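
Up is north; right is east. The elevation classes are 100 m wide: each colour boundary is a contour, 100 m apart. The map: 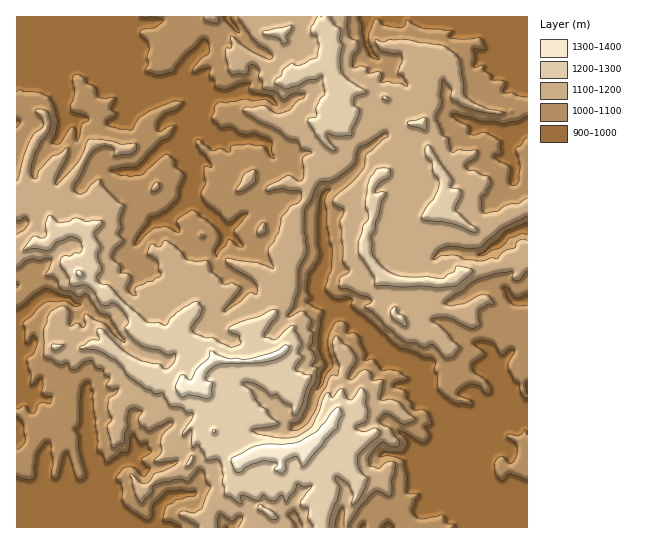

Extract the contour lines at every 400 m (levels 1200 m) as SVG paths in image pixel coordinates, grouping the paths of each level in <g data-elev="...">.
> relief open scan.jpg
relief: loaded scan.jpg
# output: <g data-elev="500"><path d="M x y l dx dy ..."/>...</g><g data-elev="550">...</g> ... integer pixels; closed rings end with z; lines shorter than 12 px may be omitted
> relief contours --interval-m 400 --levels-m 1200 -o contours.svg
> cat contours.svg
<g data-elev="1200"><path d="M329 527l2-12 7-16 2-10-5-12 3 0 11 7 4 10-1 11 2-1 7-8 7-18-5-4-4-5-1-14 19-17 3-5-1-3-4-2-10 4-9-3 0-3 9-4 2-4 1-7-2-8 0-8-3-6-1-1-3 1-8 11-4-2-5-9-4 1-5 8-4-5-2-1-4 6-11 28-14 10-9 2-11 0-23-5-3-3 22-4 5-3-9-6-4-8-5-3-10-15-8-6 0-3 6 0 6 2 8 4 8 8 6-2 6 8 8 4 3 9 4-2 4-8 10-28-2-2-4 0-10-5 0-4 7-9-5-4 3-11-6-12-1-4-5 1-14 13-10-3 0-4 12-19 0-4-6 0-10 6-22 6-9 5 0 4 9 4 2 8-10 4-12-5-5-4-8 0-12-5-3-6 9-10 2-8-5-8-20 11-7 6-4 7-8-3-11 0-23-20-14-16-9-3-4-4 0-4 5-6-5-14 4-8-7-13 8-9 0-4-8-1-8 2-11-4-6 4-10 1-8-7-2-1-3 8 0 13-4 2-7-2-2 1-10 13 12-2 14 2 3-1 5-7 12-5 9 2 4 7-1 6-6 1-5 3-5 0-5 5 1 5 8 12 1 7 4 1 9-1 6 2 6 6 7 12 5 1 6-3 5 3 6 7 4 6 0 4-3 4 1 3 13 14 7 3 13 3 8 5 8-1 1 3-3 6-7 6-3-1-4-4-18-3-16-10-22-21-4-2-2 3 2 9-9 0-9 6-1 3 15 1 10 3 11 8 13 15 16 12 6 2 3 3 9 1 7 12 11 1 6 6 6 0-1 5-9 13 0 4 8-6 2 19 5-4 6 9 2 6 11 0 2 1 3 6 1 9-1 7 4 14 4 0 11 8-1-7 2-2 16 6 5-6 5 4 5 2 4-1 5-5 4 7 9-12 3-7 5 4 8-2 0 2-11 16 2 4 6 2 0 9 6 9"/><path d="M272 519l6-1-3-4-16-10-1 6 5 2 6 6z"/><path d="M186 466l3 0 3-3 1-4 0-3-2-1-1 2z"/><path d="M54 350l4 0 5-5-10-1-2 2z"/><path d="M404 326l2 1 1-2-2-8-7-4-3-7-1 1-4 4 2 6z"/><path d="M434 287l23-2 14-11 1-4-3-2-12-2-3 6-7 3-4 3-16-1-21 0-15-4-12-10-7-10-1-16 4-8 1-7 3-8 2-12 5-8-3-2-6 1-2-2 5-9 9-5 2-6-4-3-10 1-7 9-3 8-2 20 4 12-6 7-4 16-1 9 1 5 15 22 1 8z"/><path d="M470 231l5 1 2-2-22-20 6-13 0-6-3-2-7-2 1-6-1-3-20-30-4-3-2 4 0 4 2 5 5 4 1 11 5 5 1 5-5 15-8 9-5 11 5 2 28 4z"/><path d="M424 130l2 0 1-5-2-8-18 5 4 4z"/><path d="M386 101l3-1-2-3-2-1-3 1z"/><path d="M282 43l5-1-1-5 5-7 0-5-29 6 4 4 12 3z"/><path d="M318 17l-7 12 0 5 6 2 2 9-2 12-18 8-8-2-8 6-1 6-5 4-2 3 1 3 11 4 12-4 8-5 10-1 5-3 3 18-5 5-4 8 0 10-6 1-2 3 8 14 7 9 11 7 2-1 0-1-6-7-4-8 1-1 10 3 14-1 1-6 7-18 0-2-6-4 1-7 3-3 10-2-20-14-6-8-1-12 3-13-3-7 1-9-7-5-5-8"/></g>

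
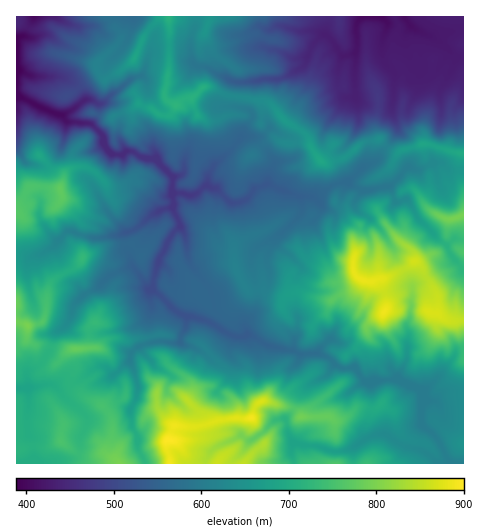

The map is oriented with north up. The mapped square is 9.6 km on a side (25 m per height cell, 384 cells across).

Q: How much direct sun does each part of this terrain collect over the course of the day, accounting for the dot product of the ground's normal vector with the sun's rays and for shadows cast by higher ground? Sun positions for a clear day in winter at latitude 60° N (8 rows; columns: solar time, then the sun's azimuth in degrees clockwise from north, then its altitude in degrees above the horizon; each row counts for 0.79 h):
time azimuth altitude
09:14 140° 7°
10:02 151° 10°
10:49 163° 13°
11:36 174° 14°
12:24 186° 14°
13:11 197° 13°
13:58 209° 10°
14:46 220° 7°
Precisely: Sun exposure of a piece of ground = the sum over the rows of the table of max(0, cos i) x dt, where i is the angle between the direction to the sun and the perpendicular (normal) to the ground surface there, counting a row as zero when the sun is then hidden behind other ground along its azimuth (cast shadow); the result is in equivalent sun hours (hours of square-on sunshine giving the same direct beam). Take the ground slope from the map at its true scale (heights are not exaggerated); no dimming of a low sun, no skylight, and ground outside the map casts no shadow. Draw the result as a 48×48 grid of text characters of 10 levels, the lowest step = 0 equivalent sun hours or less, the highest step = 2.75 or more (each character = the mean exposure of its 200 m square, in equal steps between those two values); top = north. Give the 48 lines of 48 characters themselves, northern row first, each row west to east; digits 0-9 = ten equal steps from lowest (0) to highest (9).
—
421004677533212655544677667775455444411343544444
754520122442205555534667643213445554434333344444
321144222223235455556333455432343454444343333443
321212332232155444455444433576543345434444444344
456765312431364334465522111124433333333444444444
567777874324964332222464233334323433333344444443
223444576368634332000136654420022333332234444433
421122368993023341013200000000112333333232333323
487544667833412420258642200011123233233322222213
103678400012331454654455775312233211112212100022
200011155125699458842334455620121100000000000000
200000004886669998997678755673100000000000000000
200000001578677899789765566357511000000000000000
110000033157967766555554224644521121035400021000
021000210022365655545553234688751331777425888742
035100000000000365445534565543355358754257665566
000101552000110067456345666545679987421363232344
100002346311344231366654565555678864336741012332
245432225644465657961354553345554311231112301112
345444333644556432001147523322333311100014510001
345467744566656633113210133322322431021100250000
545999764266562015533222222234332021002000158424
664878865667611253543322222453222110000301115787
886561024431123541344333345421111221000130010365
776522000133434622344444443322111202012043000032
454222224544446523344444433224422211332212102336
332112477544555344344444333321433254422212532324
211115886642354234344554333433233135311125652122
111255764224454334434555433333222446754555542111
122345540012233654444445544233323335777433434221
324455300012322265444445665445555466664234433322
422453211222232325665445665555665797553345543322
202642123223332211124544444575447887747899787544
668620145643100002100145555667657966669997888798
551000000133232221111112235665377567686967667889
675422234335510000032111011234586202599775457976
665337889843203300001111000000100466866686578883
554455554571120230000000000011001115566576688767
455654433420130011000000000000033000155656877568
654444333102142100001100000011320026211002565455
232234431123323323021000000001000451000021244544
444423454336313202410000026521002100112422443444
444432345433235311231000025995111111555655443344
444443343332355422123568876236887646767765444344
444434432332263234555556892147765556666554324433
334443333232333344455651211444689987420135432443
445576433323246655445214126543100232000112344355
544555445432136534543343256532222000112321224456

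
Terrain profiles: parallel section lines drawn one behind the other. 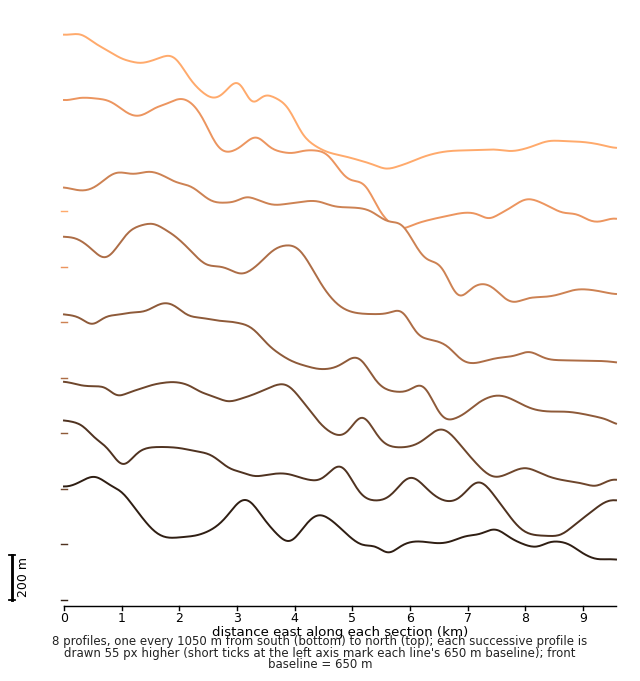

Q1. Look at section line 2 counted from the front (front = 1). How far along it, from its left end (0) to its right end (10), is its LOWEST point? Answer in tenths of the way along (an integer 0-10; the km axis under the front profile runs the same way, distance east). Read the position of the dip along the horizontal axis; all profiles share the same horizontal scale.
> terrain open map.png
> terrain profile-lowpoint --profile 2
9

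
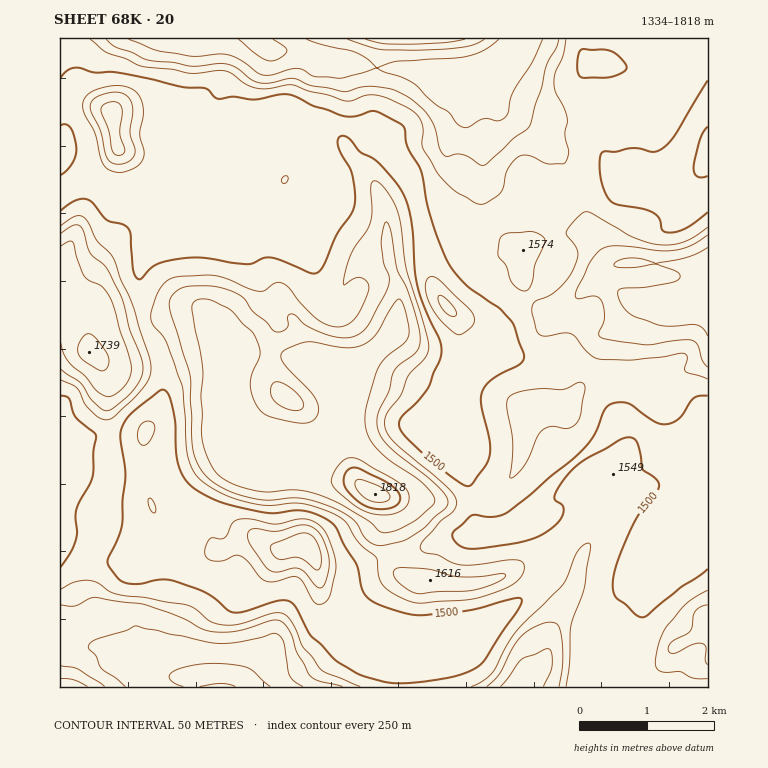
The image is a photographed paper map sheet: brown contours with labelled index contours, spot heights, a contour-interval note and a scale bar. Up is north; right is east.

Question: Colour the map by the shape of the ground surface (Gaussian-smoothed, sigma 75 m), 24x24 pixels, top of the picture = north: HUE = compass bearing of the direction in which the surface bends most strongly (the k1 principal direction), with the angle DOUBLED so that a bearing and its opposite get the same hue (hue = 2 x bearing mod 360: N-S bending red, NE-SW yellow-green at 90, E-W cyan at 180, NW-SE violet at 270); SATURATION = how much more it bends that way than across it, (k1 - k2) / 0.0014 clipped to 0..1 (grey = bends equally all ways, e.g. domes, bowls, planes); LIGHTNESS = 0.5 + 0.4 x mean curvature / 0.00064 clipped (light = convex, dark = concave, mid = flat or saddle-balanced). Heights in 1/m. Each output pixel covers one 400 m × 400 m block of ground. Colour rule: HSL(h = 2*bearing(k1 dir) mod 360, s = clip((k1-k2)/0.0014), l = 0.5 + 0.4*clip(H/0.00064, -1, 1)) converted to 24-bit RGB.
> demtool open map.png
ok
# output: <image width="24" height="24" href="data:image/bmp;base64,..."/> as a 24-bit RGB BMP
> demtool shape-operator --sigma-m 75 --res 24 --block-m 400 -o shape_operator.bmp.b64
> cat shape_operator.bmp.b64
<image width="24" height="24" href="data:image/bmp;base64,Qk32BgAAAAAAADYAAAAoAAAAGAAAABgAAAABABgAAAAAAMAGAAATCwAAEwsAAAAAAAAAAAAAYjatiNvWgbvAYITIrrTrt63wotH1zospiMo6LJRdaDwSSCsRZF8gYG0kUGMgDCgU93R+wo2R6s5rJiF1fnJfWWCuvFNXx0TIcbPKi5+6gYCXbJF7T7JwV7vPtF/dzXfHnPCZXhlhgWBvhXN/ho54e4BhYIFYSnF8FMel3Kyv8aSNFRp+lKq/KkKZ8r3hKzXObX6+V2HBm73lkrzdccfJUnUrIUQP5ulA/EhdQCWXpGd/h3JsgVI5fHglc3UsQm8qEWA32LJJ9oF4Jl5yfo5oR1h1P6aT1qHNuW2JVOJbc2YVfUMZkGs3mEZla5t1I8SZ6KyhCABt2od6pS+M2WvLtLXum536sZD/B9A/CVct23tkw1dxW255dYB2OHtVOKczmKI6lnQod2dbaoxroqxpPIR1rsuBK4tnt70ULAAz881VX4wcTPFLZc2wRai8ZT/F+r/6binrQIiS2qWHU2h5fIKBeH98UXtaV2h70aiJWJiLRl+QyZ98gzttmMIUMwgAJC4FGAcs27Ab4c+OrNkyKH8ELkMaaHJBZ3Y1inZHWH+N0YGFgWimaXyAgHyCeX+CWWWJzL2PZ6R0QCJZv7tpkyxFdQEDva8+njR6Io6Xj2Ii3f9lZf+ty5jqJbv/SkCSepFPaIJwa31ne4pMpWtOYYtkdoB9gH2EaHqAyJtlhKZlQzOSoSh7+AZ70O37ytH2rqL5dZb/y9v/zP/7znX9pt/2owCZZjme3p+zRZNuUICJnne2g8mWZomqdXCOeoCEe3GBmsloVJSyXzqjYRCW1/PQf4+JenuCfY2SWJCPIvYMvJwSPN1TUQoghUZrWWd2uYhfuHqMS4pQLoRNw5NnkFiLbYFjiW1qhVdtwqcEb48fFDs9JB2H5+usfYOAeJ+jfJjMrmCgjpRkt/lIJQ4Vakc/hYZda1Z9nbFro3lzrYCeR66YW4FojWNnkYpnboiHQA41+e7SJtwuEHiMFyyB3uWfh5Z9O8k2LAcO4NYikJN35JZ6LWOITXeSb46XTluRnr3BnY23i4C0u2xzVWVxdGOOq5h1a21NLlK/tfWf68ncABeDKF6IzNmGnJJ6nyxvOnfWd724e7mCw5h6k0lGKnVWY4GNZYyJUZFIlphOgk5v01Nce1FVW3ZPqYFfwxi5mtjpyvTSkNeIIgAzY698oLyCiY6BUJLPho3MkMjdhHTk53PO2p++ZN7sH1S3rm2dg2l5tU8xNEkmwWpNqGqHqm1YW34zG29uQb9fxpVQfeQWVA6Vf72GiaiBiMefQzesbtBQfWUXLCwRtjVV+PXRPtPmKAEyun0ig0xsjXu9vpbbM6WhxGqYj5e3nZDOXJvReJJ8qdyeNRKjJzGlwN/ktb7gnJHNhyWYnMxnczGsuViDI1ZJ+P/MMQItcgJkdcCEYnOZJttqpkbS1UXEa8qQfYKliHqUh3mKe8B6nNp8TRZaM49WaJIsjIMqczclYn9GmGpGR0BhxmKQVlOk2f+UOgBYd8jJf3eiqnhurbxoESsrxHxswpPab5rlfHrrqILF+tnRRyaBnUWgb5GXc4+ekGaXfHuYdnmnkW6AbnyAPI6Oz3ue8fh5OyZ8gmpvZJJ1f7iyyY3ARTK4TdFrPM5Hca4XMksI2wrr7P8NgiliknFnmmtWaXVJcH1Pf5U/fkNTpXWLiHx9VHR3s90l+ZhUXDZ+lG1qjKVmR4hEcIpbd0d9ktNse0ROkkxWf2dnIGQtc4pgar+xkl3MpGWAlWqFkGGhhLeDP5F7RUiApoN9Xlh9iP+Onx+ehy51m7pXuqBtTKN3a0VObaZVfL9iclV1fn9zgnp6hnx4jaGAD/9OMwAr24pXhI2af42QooB2WY2TTlSHnpdubZWLi889VBdIqkWkyL5wrsFqhGVMTYCAbLp/n1dpamZ7gX54dIJ4jXiLpNSWfgDfHgeN2Nync4ZsiXt1jot+ZKZZYUl0h6J1jpRni1hiPEF2nlo5wrCEhKmnuX6fX7q+a6mJflCjeHGPfYWKfYuIbYaD+uZLLAcHCikLv9tjin9whoNxh2FMfk8SPVMfZkoQqJwROj4cZCsoWt6IfLOLin2QsqONU5hnU8SscUd+g3yIiXp9iX13coV3sGGG1FrwF4bWd4cPbVUSQlITYxMl672rDWvRstf0tb3qdnnuibzuiMTOg3+ljHuan4d+zciBKVVTXGx7g3ZziXJ6jn+Ei3t6d0VPmChKXn7Tq6nmjZfWgnrOPHvS0/jviKDzeKvittjyeqn5XHX4a2HziGjs0njz0ImvzZGJMMe4Pkpye3xzj2RgeYRVhHVM"/>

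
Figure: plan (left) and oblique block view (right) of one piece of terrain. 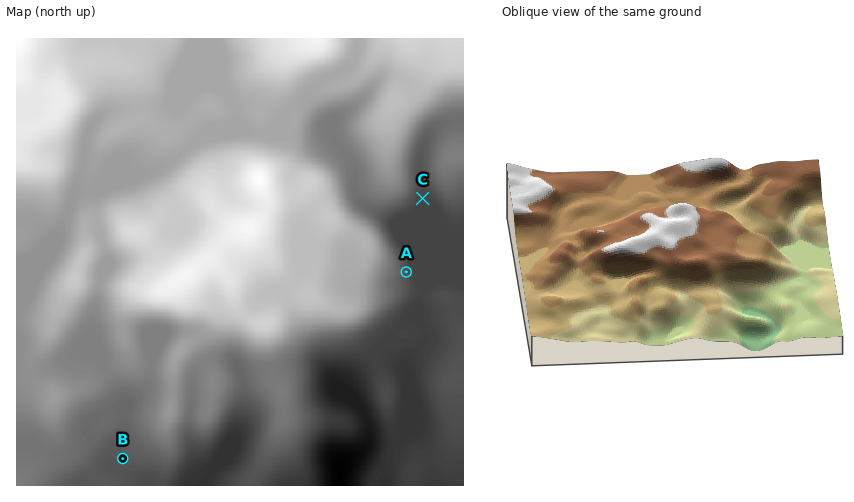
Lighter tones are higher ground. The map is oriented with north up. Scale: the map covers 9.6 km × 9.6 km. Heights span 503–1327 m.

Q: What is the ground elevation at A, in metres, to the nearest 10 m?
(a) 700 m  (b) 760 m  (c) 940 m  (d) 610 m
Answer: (b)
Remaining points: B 790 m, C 720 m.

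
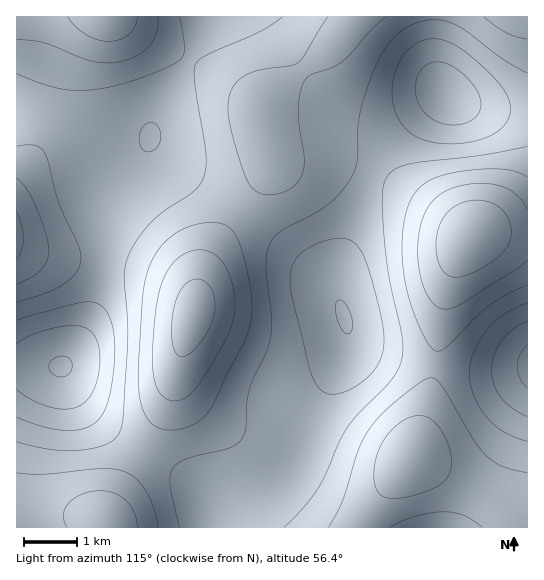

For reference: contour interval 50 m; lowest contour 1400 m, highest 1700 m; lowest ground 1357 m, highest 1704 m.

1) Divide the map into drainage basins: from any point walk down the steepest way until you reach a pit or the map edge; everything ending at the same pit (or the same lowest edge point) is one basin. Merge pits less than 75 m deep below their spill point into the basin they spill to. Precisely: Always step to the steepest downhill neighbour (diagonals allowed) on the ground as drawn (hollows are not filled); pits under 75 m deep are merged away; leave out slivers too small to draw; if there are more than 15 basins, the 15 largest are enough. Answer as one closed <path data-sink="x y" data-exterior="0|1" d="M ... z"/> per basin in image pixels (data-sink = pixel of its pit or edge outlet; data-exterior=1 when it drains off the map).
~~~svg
<path data-sink="193 313" data-exterior="0" d="M527 16l-316 0-23 47-35 60-6 24-16 22-20 21-3 7-3 62-6 35-16 41-15 24-7 7 14 25 16 22 23 20 67 40 17 14 21 21 30-7 25-14 21-24 18-52 24-41 11-25 0-15-12-37 0-16 35-103 8-16 27-31 40-32 11 6 18 6 22 2 30 0z"/><path data-sink="473 234" data-exterior="0" d="M447 95l-14 9-27 23-27 31-8 16-14 44-20 52 0 28 14 40 6 6 13 7 43 10 52 8 33 2 29-3 1-258-53-3-18-6z"/><path data-sink="411 457" data-exterior="0" d="M349 333l-1 12-4 12-31 54-14 44-10 16-24 22-28 12-18 3 0 19 308 1 1-159-43 2-72-10-43-10-13-7z"/><path data-sink="17 237" data-exterior="1" d="M25 111l-9 0 0 254 45 2 7-8 15-24 16-41 6-35 2-54 2-12 28-32 14-23-8 2-25-1-60-23z"/><path data-sink="105 522" data-exterior="0" d="M35 365l-19 1 1 162 202-1 0-20-21-20-21-16-43-24-35-26-19-22-19-32z"/><path data-sink="106 17" data-exterior="1" d="M210 16l-193 0-1 94 42 6 60 23 29 0 4-2 2-14 10-18 34-59z"/>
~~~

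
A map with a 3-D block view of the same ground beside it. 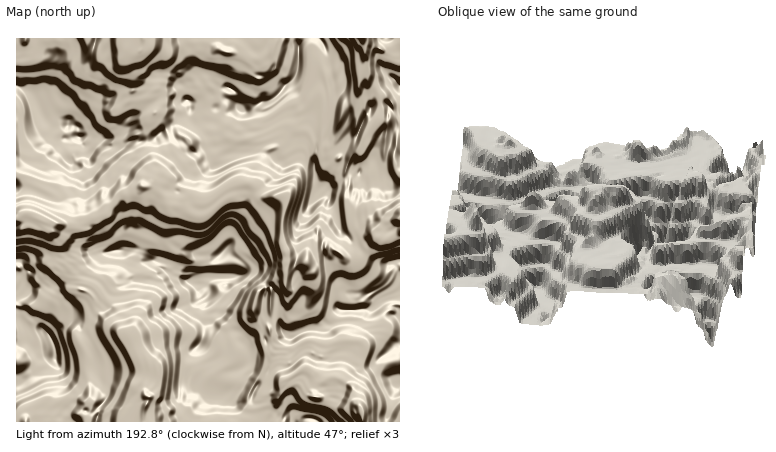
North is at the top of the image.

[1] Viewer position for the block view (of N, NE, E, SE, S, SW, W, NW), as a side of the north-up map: S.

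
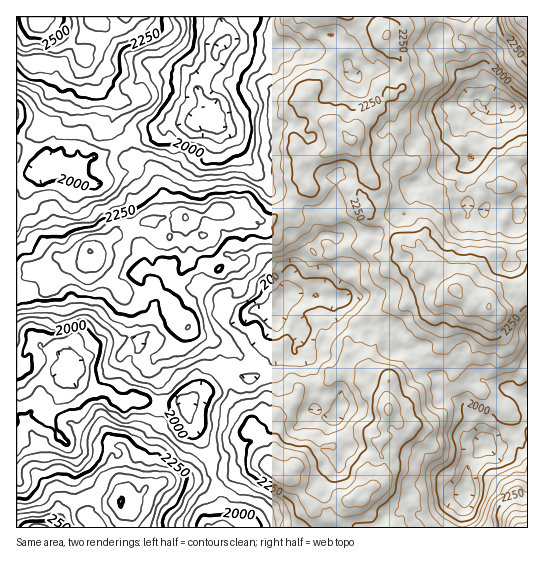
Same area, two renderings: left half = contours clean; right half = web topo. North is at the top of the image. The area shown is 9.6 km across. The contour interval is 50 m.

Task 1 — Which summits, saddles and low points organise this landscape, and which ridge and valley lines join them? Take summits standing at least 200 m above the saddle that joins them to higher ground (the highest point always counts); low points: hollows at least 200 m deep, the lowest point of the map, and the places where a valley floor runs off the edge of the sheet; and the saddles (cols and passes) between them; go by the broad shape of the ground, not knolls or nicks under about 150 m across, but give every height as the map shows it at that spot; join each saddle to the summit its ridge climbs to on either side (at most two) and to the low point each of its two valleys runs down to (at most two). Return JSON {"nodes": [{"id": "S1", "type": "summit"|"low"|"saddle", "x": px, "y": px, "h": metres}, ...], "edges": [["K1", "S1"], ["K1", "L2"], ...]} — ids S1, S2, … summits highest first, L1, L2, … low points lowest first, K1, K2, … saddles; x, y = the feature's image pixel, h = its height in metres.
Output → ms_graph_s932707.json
{"nodes": [
{"id": "S1", "type": "summit", "x": 39, "y": 19, "h": 2598},
{"id": "S2", "type": "summit", "x": 38, "y": 527, "h": 2589},
{"id": "S3", "type": "summit", "x": 521, "y": 18, "h": 2481},
{"id": "S4", "type": "summit", "x": 521, "y": 527, "h": 2476},
{"id": "S5", "type": "summit", "x": 90, "y": 251, "h": 2452},
{"id": "S6", "type": "summit", "x": 289, "y": 474, "h": 2395},
{"id": "L1", "type": "low", "x": 217, "y": 127, "h": 1815},
{"id": "L2", "type": "low", "x": 507, "y": 107, "h": 1819},
{"id": "L3", "type": "low", "x": 73, "y": 369, "h": 1857},
{"id": "L4", "type": "low", "x": 466, "y": 491, "h": 1862},
{"id": "K1", "type": "saddle", "x": 517, "y": 291, "h": 2275},
{"id": "K2", "type": "saddle", "x": 178, "y": 282, "h": 2224},
{"id": "K3", "type": "saddle", "x": 399, "y": 74, "h": 2218},
{"id": "K4", "type": "saddle", "x": 386, "y": 225, "h": 2213},
{"id": "K5", "type": "saddle", "x": 414, "y": 361, "h": 2134},
{"id": "K6", "type": "saddle", "x": 447, "y": 21, "h": 2106},
{"id": "K7", "type": "saddle", "x": 214, "y": 477, "h": 2089},
{"id": "K8", "type": "saddle", "x": 121, "y": 143, "h": 2084},
{"id": "K9", "type": "saddle", "x": 462, "y": 527, "h": 2053}],
"edges": [["K1", "S5"], ["K1", "L2"], ["K1", "L4"], ["K2", "S5"], ["K2", "L1"], ["K2", "L3"], ["K3", "S5"], ["K3", "L1"], ["K3", "L2"], ["K4", "S5"], ["K4", "L2"], ["K4", "L3"], ["K5", "S5"], ["K5", "S6"], ["K5", "L3"], ["K5", "L4"], ["K6", "S3"], ["K6", "S5"], ["K6", "L2"], ["K7", "S2"], ["K7", "S6"], ["K7", "L3"], ["K8", "S1"], ["K8", "S5"], ["K8", "L1"], ["K9", "S4"], ["K9", "S6"], ["K9", "L4"]]}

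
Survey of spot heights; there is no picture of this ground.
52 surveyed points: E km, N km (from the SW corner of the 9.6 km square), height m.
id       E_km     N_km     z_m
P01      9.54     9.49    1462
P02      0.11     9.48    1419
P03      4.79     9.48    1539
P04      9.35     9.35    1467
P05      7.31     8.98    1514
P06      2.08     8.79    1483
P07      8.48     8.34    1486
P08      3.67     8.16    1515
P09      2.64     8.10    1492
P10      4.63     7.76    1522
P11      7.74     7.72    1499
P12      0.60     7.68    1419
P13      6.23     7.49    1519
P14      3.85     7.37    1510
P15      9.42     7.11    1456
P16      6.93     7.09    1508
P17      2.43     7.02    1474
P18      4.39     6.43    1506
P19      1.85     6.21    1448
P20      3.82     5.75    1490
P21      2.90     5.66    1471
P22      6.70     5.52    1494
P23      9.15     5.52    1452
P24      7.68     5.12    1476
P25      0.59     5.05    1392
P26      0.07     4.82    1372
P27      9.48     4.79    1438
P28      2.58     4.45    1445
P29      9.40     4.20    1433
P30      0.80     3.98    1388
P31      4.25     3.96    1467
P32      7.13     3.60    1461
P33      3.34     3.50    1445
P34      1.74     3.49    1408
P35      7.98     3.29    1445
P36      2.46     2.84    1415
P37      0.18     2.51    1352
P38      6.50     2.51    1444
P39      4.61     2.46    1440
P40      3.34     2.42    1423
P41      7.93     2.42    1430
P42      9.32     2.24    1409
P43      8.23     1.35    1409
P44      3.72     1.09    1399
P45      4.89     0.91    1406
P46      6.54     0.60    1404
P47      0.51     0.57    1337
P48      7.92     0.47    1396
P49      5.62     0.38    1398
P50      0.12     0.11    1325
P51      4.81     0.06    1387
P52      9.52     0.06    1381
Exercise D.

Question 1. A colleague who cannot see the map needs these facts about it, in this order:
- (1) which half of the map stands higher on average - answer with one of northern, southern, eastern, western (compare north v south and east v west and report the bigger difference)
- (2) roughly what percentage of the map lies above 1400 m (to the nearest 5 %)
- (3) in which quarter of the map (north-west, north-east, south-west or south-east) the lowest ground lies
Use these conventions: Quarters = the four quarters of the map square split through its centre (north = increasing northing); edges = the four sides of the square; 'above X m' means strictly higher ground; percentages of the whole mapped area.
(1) Taken as a whole, the northern half is higher than the southern.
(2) About 80 % of the map lies above 1400 m.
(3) The lowest point lies in the south-west quarter of the map.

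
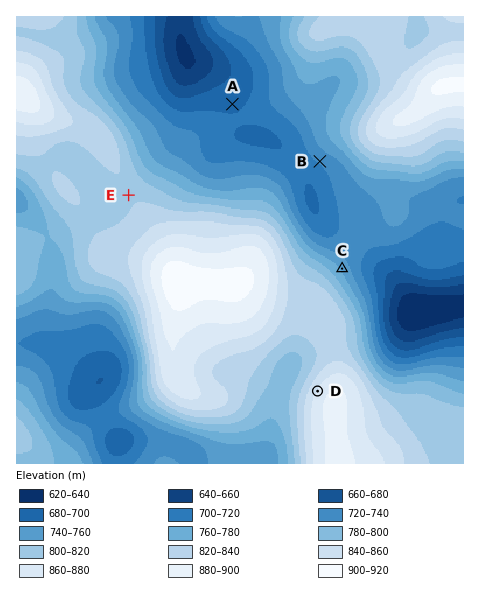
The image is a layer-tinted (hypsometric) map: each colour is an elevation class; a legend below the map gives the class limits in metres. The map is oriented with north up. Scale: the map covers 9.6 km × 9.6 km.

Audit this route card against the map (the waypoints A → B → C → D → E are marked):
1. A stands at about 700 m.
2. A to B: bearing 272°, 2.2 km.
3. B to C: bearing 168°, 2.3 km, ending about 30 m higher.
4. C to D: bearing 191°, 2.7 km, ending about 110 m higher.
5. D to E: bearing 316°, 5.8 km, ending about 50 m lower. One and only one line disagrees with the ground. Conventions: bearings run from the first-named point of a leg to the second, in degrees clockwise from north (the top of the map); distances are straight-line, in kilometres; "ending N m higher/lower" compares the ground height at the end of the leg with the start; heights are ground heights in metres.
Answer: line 2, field bearing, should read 123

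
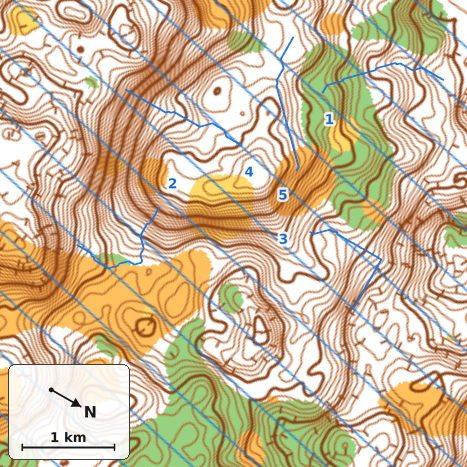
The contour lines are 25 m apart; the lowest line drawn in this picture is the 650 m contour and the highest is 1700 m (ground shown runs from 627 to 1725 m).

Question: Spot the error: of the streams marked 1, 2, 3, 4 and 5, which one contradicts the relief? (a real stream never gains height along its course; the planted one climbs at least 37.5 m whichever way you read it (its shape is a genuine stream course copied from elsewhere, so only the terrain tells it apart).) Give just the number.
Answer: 5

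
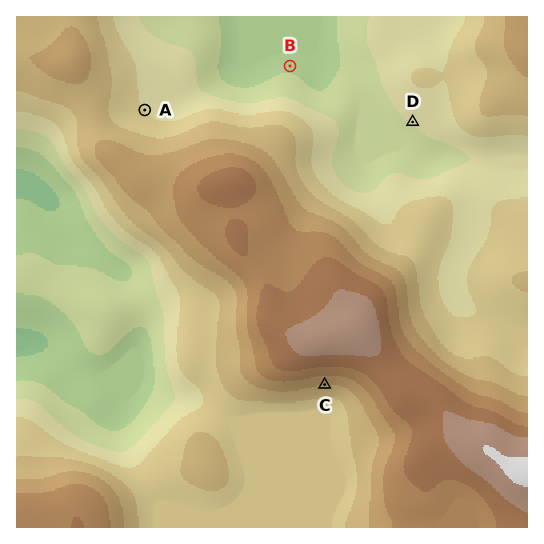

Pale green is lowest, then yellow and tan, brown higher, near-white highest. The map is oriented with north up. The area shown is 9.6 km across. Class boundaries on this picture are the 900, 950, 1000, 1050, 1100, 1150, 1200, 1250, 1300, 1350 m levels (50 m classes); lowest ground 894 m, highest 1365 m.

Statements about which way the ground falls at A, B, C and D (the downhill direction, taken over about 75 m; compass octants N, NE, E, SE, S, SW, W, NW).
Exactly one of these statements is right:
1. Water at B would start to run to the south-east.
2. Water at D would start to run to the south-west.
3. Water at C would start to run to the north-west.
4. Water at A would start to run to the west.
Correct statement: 2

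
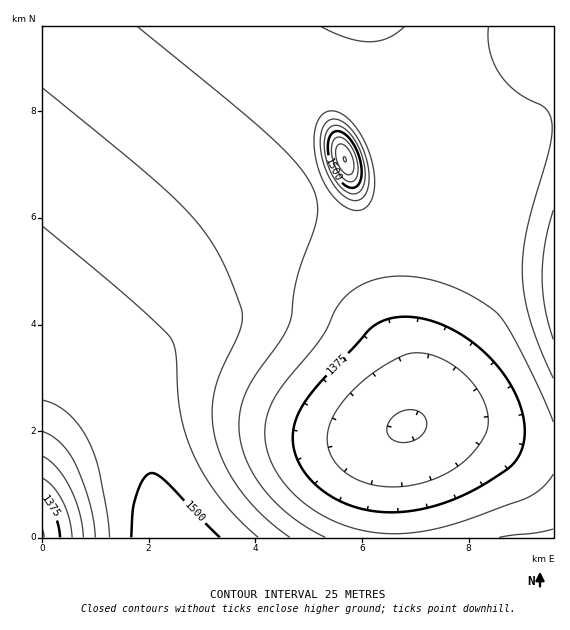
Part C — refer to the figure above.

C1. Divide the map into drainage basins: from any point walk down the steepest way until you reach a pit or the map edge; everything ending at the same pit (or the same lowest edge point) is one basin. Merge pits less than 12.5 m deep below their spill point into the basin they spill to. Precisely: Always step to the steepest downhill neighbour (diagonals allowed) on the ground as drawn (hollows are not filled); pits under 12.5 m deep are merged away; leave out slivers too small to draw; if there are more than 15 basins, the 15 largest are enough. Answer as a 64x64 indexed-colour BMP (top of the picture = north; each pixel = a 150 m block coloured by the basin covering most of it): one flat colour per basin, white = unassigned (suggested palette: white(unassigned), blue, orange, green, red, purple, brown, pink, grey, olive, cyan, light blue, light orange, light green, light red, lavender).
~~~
<image width="64" height="64" href="data:image/bmp;base64,Qk12CAAAAAAAAHYAAAAoAAAAQAAAAEAAAAABAAQAAAAAAAAIAAATCwAAEwsAABAAAAAAAAAA////ALR3HwAOf/8ALKAsACgn1gC9Z5QAS1aMAMJ34wB/f38AIr28AM++FwDox64AeLv/AIrfmACWmP8A1bDFACIiIiIiIiIhERERERERERERERERERERERERERERERERIiIiIiIiIiEREREREREREREREREREREREREREREREREiIiIiIiIiIRERERERERERERERERERERERERERERERESIiIiIiIiIhERERERERERERERERERERERERERERERERIiIiIiIiIiEREREREREREREREREREREREREREREREREiIiIiIiIiERERERERERERERERERERERERERERERERESIiIiIiIiIRERERERERERERERERERERERERERERERERIiIiIiIiIhEREREREREREREREREREREREREREREREREiIiIiIiIhERERERERERERERERERERERERERERERERESIiIiIiIiERERERERERERERERERERERERERERERERERIiIiIiIiIREREREREREREREREREREREREREREREREREiIiIiIiIRERERERERERERERERERERERERERERERERESIiIiIiIhERERERERERERERERERERERERERERERERERIiIiIiIiEREREREREREREREREREREREREREREREREREiIiIiIiERERERERERERERERERERERERERERERERERESIiIiIiIRERERERERERERERERERERERERERERERERERIiIiIiIREREREREREREREREREREREREREREREREREREiIiIiIRERERERERERERERERERERERERERERERERERESIiIiIRERERERERERERERERERERERERERERERERERERIiIiIhEREREREREREREREREREREREREREREREREREREiIiIhERERERERERERERERERERERERERERERERERERESIiIRERERERERERERERERERERERERERERERERERERERIiIREREREREREREREREREREREREREREREREREREREREiERERERERERERERERERERERERERERERERERERERERERERERERERERERERERERERERERERERERERERERERERERERERERERERERERERERERERERERERERERERERERERERERERERERERERERERERERERERERERERERERERERERERERERERERERERERERERERERERERERERERERERERERERERERERERERERERERERERERERERERERERERERERERERERERERERERERERERERERERERERERERERERERERERERERERERERERERERERERERERERERERERERERERERERERERERERERERERERERERERERERERERERERERERERERERERERERERERERERERERERERERERERERERERERERERERERERERERERERERERERERERERERERERERERERERERERERERERERERERERERERERERERERERERERERERERERERERERERERERERERERERERERERERERERERERERERERERERERERERERERERERERERERERERERERERERERERERERERERERERERERERERERERERERERERERERERERERERERERERERERERERERERERERERERERERERERERERERERERERERERERERERERERERERERERERERERERERERERERERERERERERERERERERERERERERERERERERERERERERERERERERERERERERERERERERERERERERERERERERERERERERERERERERERERERERERERERERERERERERERERERERERERERERERERERERERERERERERERERERERERERERERERERERERERERERERERERERERERERERERERERERERERERERERERERERERERERERERERERERERERERERERERERERERERERERERERERERERERERERERERERERERERERERERERERERERERERERERERERERERERERERERERERERERERERERERERERERERERERERERERERERERERERERERERERERERERERERERERERERERERERERERERERERERERERERERERERERERERERERERERERERERERERERERERERERERERERERERERERERERERERERERERERERERERERERERERERERERERERERERERERERERERERERERERERERERERERERERERERERERERERERERERERERERERERERERERERERERERERERERERERERERERERERERERERERERERERERERERERERERERERERERERERERERERERERERERERERERERERERERERERERERERERERERERERERERERERERERERERERERERERERERERERERERERERERERERERERERERERERERERERERERERERERERERERERERERERERERERERERERERERERERERERERERERERERERERERERERERERERERERERERERERERERERERERERERERERERERERERERERERERERERERERERERERERERERERERERERERERERERERERERERERERERERERERERERERERERERERERERERERERERERERERERERERERERERERERERERERERERERERERERERERERERERERERERERERERERER"/>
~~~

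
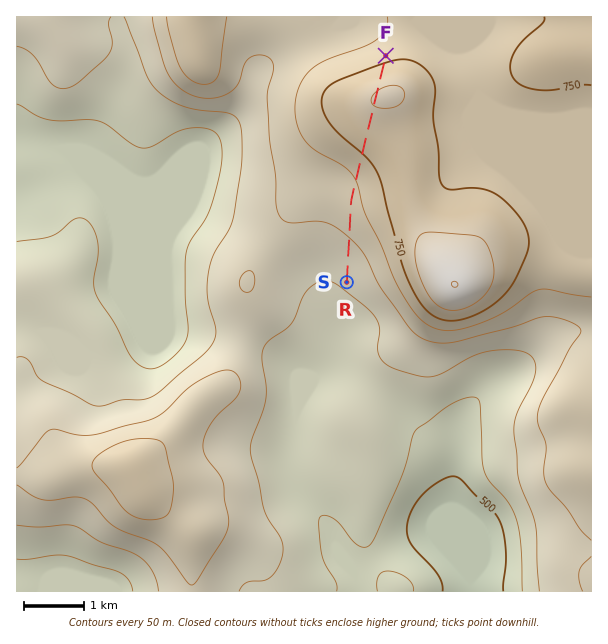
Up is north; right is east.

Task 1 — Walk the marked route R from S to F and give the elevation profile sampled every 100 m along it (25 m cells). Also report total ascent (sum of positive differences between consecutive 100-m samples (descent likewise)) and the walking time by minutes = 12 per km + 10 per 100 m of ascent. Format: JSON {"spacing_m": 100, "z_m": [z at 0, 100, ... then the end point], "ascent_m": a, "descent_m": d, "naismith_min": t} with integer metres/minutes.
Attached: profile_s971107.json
{"spacing_m": 100, "z_m": [606, 610, 615, 619, 625, 631, 639, 646, 654, 662, 669, 675, 680, 684, 687, 690, 694, 699, 707, 717, 729, 742, 754, 764, 772, 778, 782, 787, 792, 796, 800, 802, 802, 797, 789, 778, 765, 752, 740, 735], "ascent_m": 196, "descent_m": 68, "naismith_min": 66}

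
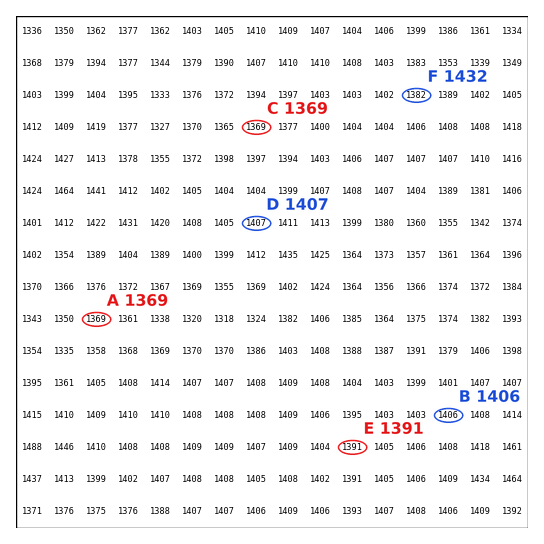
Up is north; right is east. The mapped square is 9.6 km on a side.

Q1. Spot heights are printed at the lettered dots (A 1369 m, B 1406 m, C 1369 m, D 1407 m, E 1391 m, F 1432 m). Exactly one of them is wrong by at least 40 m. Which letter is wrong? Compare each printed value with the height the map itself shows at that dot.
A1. F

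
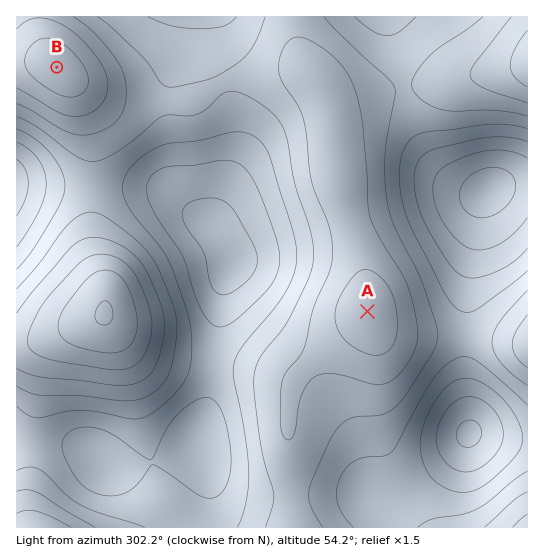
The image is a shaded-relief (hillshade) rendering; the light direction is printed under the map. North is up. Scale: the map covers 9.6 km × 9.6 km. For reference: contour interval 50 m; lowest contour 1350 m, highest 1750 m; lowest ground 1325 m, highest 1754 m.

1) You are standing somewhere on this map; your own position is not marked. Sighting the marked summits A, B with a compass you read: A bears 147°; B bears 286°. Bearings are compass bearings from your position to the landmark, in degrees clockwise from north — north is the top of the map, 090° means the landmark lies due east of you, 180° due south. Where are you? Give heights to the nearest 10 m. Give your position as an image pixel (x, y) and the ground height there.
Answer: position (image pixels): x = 244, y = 121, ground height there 1520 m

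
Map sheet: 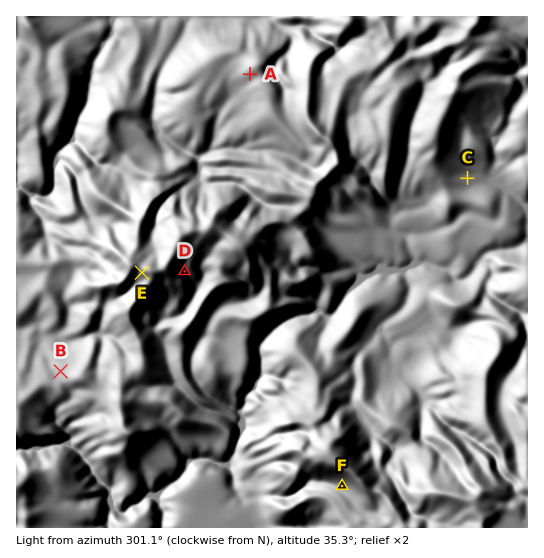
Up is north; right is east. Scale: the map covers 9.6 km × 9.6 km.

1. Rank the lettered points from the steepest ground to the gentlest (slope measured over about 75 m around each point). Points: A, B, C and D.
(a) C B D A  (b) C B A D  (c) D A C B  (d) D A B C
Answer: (d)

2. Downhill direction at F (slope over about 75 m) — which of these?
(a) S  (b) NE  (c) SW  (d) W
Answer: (c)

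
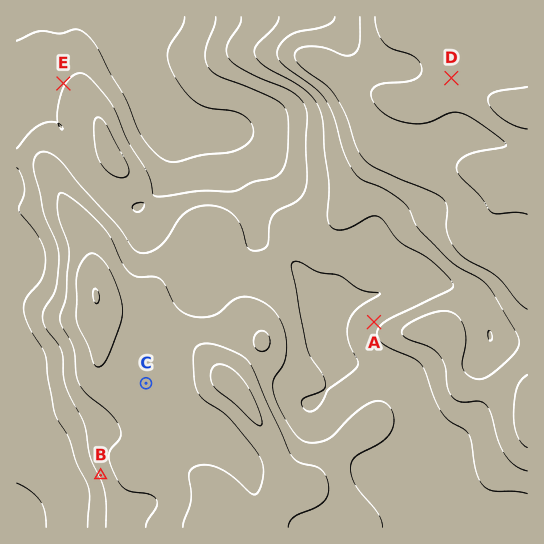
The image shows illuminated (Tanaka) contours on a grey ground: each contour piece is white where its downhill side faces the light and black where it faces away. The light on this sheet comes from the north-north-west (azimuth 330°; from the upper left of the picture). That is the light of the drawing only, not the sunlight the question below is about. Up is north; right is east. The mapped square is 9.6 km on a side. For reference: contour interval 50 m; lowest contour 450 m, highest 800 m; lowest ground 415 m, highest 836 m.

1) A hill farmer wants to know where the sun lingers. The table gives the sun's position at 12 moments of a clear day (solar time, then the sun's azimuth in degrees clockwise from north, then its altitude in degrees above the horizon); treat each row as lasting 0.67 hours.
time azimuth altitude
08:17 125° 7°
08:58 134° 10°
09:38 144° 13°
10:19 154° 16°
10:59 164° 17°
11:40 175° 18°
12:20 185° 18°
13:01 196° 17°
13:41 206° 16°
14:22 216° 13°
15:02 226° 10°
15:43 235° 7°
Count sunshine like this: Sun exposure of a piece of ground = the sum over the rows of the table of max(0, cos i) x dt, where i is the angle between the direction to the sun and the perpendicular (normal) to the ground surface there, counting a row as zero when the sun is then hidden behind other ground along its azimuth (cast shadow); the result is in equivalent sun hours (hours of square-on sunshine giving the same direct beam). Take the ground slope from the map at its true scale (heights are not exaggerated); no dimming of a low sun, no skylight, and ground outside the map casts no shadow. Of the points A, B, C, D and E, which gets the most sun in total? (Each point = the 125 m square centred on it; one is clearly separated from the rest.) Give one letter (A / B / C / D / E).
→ B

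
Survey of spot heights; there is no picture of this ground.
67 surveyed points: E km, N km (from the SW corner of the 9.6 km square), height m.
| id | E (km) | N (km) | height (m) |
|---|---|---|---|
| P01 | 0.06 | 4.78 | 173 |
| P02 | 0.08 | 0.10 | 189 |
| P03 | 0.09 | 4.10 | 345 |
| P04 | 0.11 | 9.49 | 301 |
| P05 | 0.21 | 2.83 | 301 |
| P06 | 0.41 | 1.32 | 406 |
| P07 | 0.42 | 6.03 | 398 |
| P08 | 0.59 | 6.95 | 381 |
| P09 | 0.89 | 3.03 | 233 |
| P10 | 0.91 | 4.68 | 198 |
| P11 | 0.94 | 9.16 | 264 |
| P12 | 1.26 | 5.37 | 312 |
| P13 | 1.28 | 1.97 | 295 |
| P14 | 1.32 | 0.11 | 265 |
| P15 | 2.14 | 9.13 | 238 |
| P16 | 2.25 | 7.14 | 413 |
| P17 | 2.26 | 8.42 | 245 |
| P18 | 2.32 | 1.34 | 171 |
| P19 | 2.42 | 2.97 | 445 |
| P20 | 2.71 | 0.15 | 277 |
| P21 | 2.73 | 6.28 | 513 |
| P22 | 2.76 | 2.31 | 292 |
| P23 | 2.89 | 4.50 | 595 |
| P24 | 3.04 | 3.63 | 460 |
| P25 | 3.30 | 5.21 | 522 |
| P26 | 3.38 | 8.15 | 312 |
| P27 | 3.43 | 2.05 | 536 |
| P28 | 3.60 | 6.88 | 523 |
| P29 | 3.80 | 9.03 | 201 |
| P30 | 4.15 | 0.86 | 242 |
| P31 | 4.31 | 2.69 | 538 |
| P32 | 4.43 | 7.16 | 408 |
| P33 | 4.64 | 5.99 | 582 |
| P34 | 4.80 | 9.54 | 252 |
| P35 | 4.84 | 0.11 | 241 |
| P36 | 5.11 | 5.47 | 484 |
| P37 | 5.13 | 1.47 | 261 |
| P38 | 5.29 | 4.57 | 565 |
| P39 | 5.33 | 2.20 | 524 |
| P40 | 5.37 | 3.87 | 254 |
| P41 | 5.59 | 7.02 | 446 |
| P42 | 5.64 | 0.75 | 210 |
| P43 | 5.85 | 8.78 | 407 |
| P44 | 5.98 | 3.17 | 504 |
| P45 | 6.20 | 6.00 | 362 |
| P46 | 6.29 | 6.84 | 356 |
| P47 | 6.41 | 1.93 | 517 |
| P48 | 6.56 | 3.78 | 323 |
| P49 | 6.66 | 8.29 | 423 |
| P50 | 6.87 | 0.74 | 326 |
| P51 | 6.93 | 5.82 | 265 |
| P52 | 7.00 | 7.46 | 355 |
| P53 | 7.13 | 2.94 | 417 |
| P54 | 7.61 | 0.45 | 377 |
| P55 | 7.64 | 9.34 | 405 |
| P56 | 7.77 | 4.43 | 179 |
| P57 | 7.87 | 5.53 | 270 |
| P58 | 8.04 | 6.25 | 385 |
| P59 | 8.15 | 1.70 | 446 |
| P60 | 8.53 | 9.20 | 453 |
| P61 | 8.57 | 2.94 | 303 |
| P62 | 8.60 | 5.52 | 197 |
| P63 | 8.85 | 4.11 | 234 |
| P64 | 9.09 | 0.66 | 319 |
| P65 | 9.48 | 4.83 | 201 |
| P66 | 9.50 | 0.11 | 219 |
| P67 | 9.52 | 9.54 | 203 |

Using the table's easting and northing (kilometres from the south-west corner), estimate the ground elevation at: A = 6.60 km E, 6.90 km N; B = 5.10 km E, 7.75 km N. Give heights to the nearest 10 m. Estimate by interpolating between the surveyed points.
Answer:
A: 280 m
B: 370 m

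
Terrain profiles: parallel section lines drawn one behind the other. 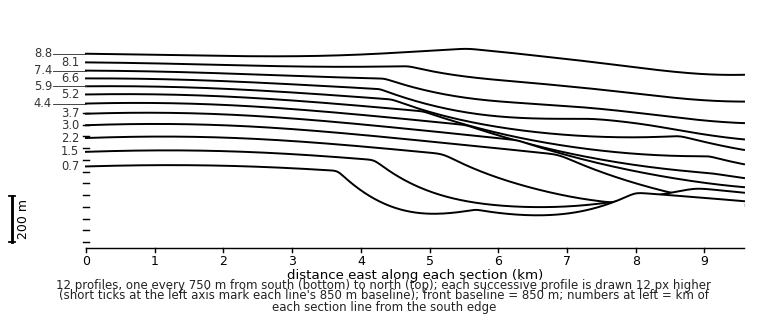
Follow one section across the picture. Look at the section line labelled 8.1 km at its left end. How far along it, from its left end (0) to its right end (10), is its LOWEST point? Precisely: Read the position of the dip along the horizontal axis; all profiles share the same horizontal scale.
10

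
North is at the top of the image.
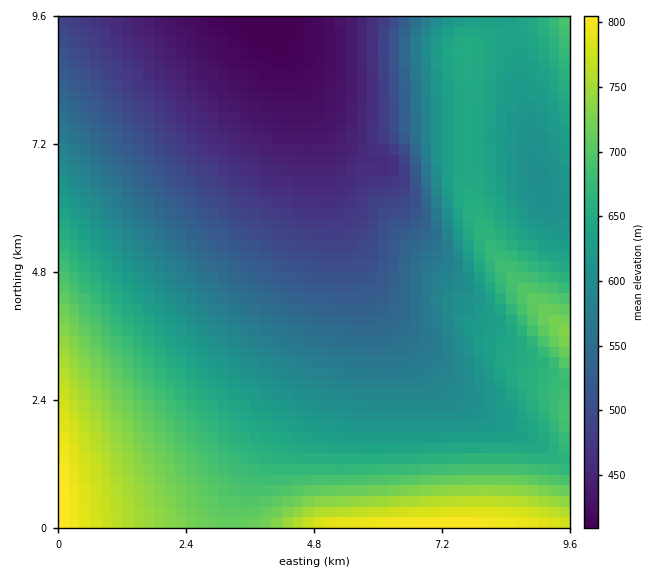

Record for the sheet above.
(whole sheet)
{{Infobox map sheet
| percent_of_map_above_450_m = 90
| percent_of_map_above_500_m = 78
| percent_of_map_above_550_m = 66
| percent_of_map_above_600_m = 53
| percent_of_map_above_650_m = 30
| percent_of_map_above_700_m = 15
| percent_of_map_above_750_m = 6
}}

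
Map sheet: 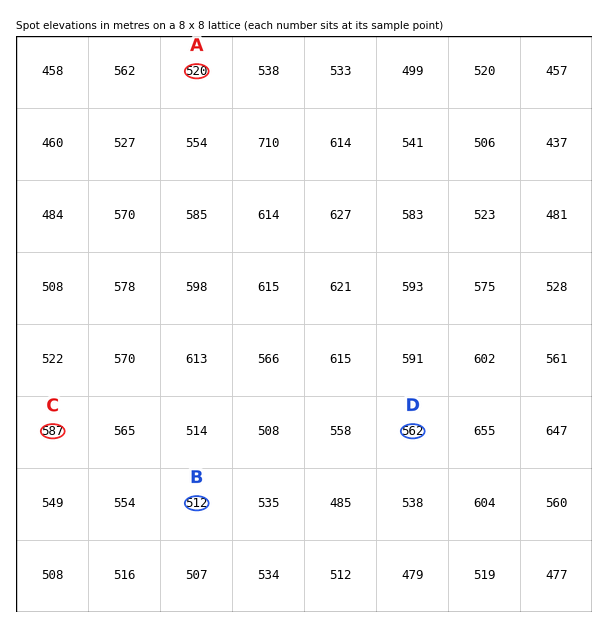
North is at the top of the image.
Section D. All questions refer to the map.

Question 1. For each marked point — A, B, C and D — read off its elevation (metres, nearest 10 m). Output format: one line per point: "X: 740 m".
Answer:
A: 520 m
B: 510 m
C: 590 m
D: 560 m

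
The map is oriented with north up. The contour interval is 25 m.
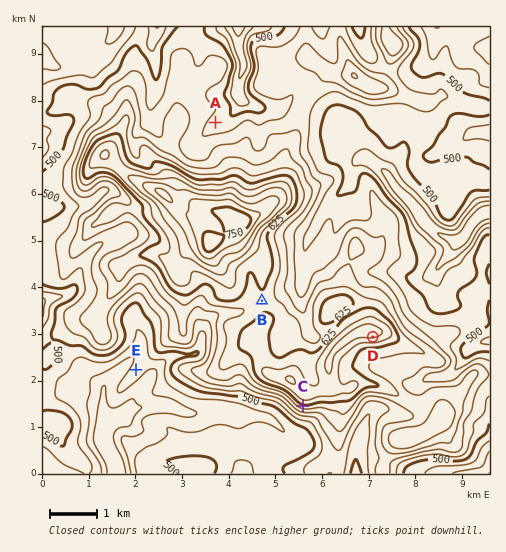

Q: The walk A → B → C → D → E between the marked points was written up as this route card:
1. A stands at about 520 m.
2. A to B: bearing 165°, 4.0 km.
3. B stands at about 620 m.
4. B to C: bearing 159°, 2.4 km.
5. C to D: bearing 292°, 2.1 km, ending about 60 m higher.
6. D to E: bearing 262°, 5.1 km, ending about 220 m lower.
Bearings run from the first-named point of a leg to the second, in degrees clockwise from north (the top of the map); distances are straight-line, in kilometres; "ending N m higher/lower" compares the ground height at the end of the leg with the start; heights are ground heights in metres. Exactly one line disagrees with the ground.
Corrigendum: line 5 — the bearing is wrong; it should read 45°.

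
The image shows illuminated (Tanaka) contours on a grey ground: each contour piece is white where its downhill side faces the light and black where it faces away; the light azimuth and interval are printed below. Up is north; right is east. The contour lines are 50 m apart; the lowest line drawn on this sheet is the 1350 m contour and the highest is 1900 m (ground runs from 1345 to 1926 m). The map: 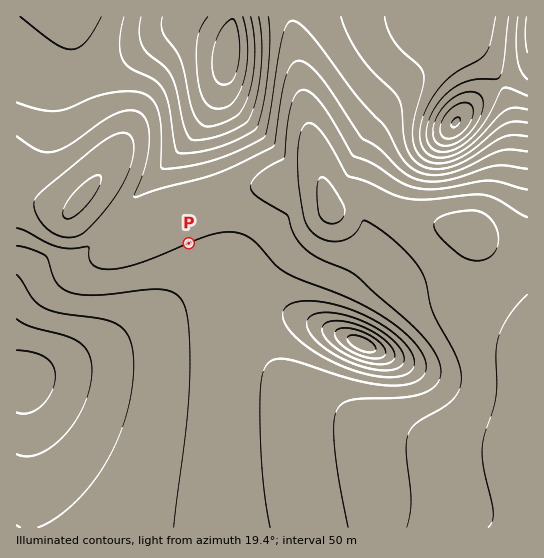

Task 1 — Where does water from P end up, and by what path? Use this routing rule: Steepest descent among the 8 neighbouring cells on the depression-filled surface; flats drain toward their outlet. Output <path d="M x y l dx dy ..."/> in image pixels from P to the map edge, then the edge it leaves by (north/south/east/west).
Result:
<path d="M189 243l0 38-58 57-17 8-3 0-4 3-6 1-4 3-11 2-1 2-7 1-4 3-3 0-9 4-7 1-4 3-6 1-14 7-12 0-2 2"/>
exit: west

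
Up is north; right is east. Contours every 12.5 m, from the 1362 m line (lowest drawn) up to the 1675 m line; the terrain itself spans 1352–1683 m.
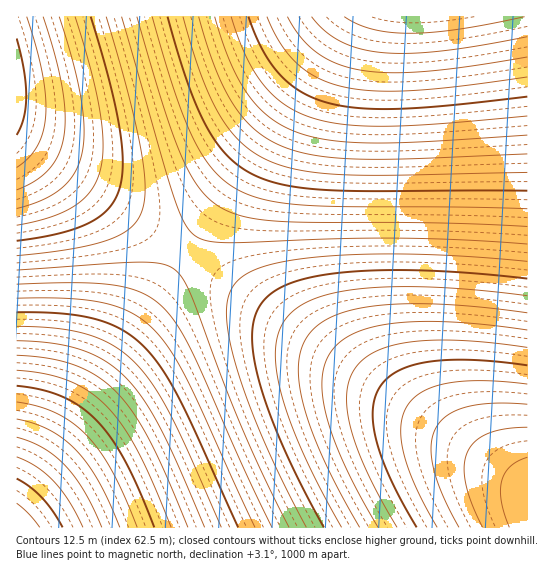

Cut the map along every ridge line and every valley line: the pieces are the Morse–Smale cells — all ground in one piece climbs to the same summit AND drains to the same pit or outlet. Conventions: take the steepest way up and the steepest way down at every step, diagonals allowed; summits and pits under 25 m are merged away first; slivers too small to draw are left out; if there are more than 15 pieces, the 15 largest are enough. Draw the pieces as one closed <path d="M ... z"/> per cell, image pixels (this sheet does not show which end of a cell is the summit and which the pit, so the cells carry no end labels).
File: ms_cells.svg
<path d="M527 16l-181 0-161 235 12 10 330 226z"/><path d="M185 252l-166 243-3 6 1 27 511-1 0-40-5-4z"/><path d="M345 16l-328 0-1 121 169 115z"/><path d="M17 137l0 363 167-247z"/>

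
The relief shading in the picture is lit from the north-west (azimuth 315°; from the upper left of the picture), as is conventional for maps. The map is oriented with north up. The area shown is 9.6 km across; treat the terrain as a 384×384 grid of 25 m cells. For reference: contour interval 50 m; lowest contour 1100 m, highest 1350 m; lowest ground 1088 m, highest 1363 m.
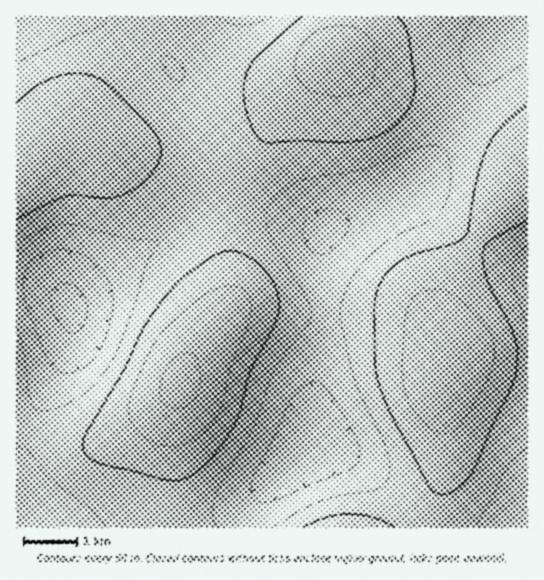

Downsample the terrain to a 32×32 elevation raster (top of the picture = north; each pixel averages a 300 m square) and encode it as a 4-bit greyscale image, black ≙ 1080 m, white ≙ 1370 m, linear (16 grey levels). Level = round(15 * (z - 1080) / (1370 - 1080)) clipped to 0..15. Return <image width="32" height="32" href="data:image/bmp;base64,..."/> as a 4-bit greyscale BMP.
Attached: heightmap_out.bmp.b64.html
<image width="32" height="32" href="data:image/bmp;base64,Qk12AgAAAAAAAHYAAAAoAAAAIAAAACAAAAABAAQAAAAAAAACAAATCwAAEwsAABAAAAAAAAAAAAAAABEREQAiIiIAMzMzAERERABVVVUAZmZmAHd3dwCIiIgAmZmZAKqqqgC7u7sAzMzMAN3d3QDu7u4A////AERWZnd3d2VVZ4mZmIiHdlRFVmd3iIdlREVneHiIiHZUVWd3iIiIZUMzRVZniZmHZWZ3iJmZmXZDMjNEVomql2ZmeJmaq6qHVDIiNFeKqph2Z3iaq7zLqGQyIjRXmrupd2d4mrzd3Ll1QyI1aKvMuYd2Z4m83u3KhkMzRXm83LqXdlVorN7uyoZUNFaKzd3LmHVEV5ve/tuXVERXms3d26hkMzV6zu7bqGVVZ5rN3dyoZCIkab3e3Ll2VWeazd3cqFMRE1is3dy6h2Znmszdy6hCERNXmrzcypdmaJq8zLqXQhETRomrzLqXZmeavMu5hkIRI1Z4mru6hlVniqu7qXVDIzRWZ4mamHVEVniaqph2VERFZmZ4iYdkQ0VniJmZh3ZVZmZmd4h3VDNEVmeImZiYd3d3d3d3dlRDREVWaJqqqZiZmId3d3dlRERERWeau7qqqpmIh4iHdmVVVEVXiru7uqqqmIiIiId3dmVVZ4q7u7u7upiIiImIiIh3ZmeJq7u7u7qYiIiZmZmZmHd3eJqru7upiHeImaqqqqmId3iZmqu6mId3eJqqu7u6mHd3iImqqYh2Z3iau7zMuph3Znh4iZiHZmd4mrvMzLqYd2ZnZnd3d2ZneImrzdy6mHZlVlVmd2Zmd3d4m8zMuph3ZVVFVmZmd3dmZ4mru6mYh2VU"/>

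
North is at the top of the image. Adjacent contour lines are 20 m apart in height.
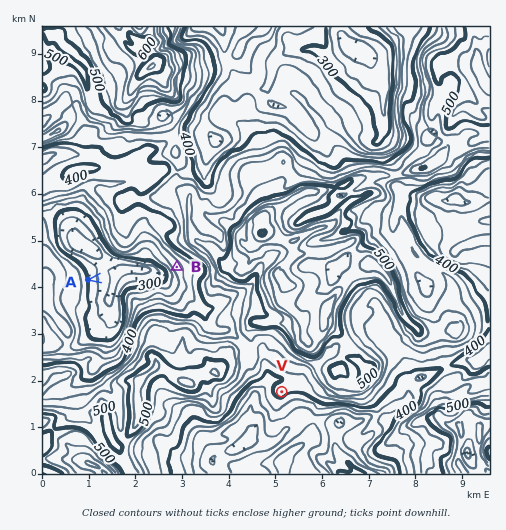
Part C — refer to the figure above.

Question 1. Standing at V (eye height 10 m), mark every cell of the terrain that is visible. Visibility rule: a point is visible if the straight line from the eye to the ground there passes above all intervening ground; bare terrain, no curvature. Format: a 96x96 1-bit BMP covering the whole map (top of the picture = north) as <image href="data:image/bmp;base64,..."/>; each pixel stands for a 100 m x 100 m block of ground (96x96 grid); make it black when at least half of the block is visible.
<image width="96" height="96" href="data:image/bmp;base64,Qk2+BAAAAAAAAD4AAAAoAAAAYAAAAGAAAAABAAEAAAAAAIAEAAATCwAAEwsAAAIAAAAAAAAA////AAAAAAAAB5//+DgAcAgP/8AADz//+P4YABgP/8AAPj//+//8ABwH/4AAfH/////4AD4H/4AA+H/////8AH+H/4AA8P/v8//+AP+D/4AAAP+P//5/gf/D/8AAADAP//4/wf/j/8AAABAAD/g/4fn58cAAAAgAB/H/4P//B4AAAAwAA/D/8B//D4AAAAwAA/B/8AH/n8AAAAAAA/B/8AAH+GAAAAAAB/B/8AAAeGAAAAAAB/B/8AAAAAAAAAAAD/B/+AAAAAAAAAAAD/h//wAAAAAAAAAAD/h//wAAAAAAAAAAz/x//gAAAAAAAAAAj/8f/gAAAAAAAAAAA////AAAAAAAAAAAA////AAAAAAAAAAAAf///AAAAAAAAAAAAef/8AAAAAAAAAAAAGf/4AAAAAAAAAAAAGff4AAAAAAAAAAAAEf/wAAAAAAAAAAAAAf/gAAAAAAAAAAAAA/+AAAAAAAAAAAAAA/8AAAAAAAAAAAAAB/8AAAAAAAAAAAAAA/4AAAAAAAAAAAAAABAAAAAAAAAAAAAAAAAAAAAAAAAAAAAAAAEAAAAAAAAAAAAAAA4AAAAAAAAAAAAAABgAAAAAAAAAAAAAAAAAAAAAAAAAAAAAAAAAAAAAAAAAAAAAAAAAAAAAAAAAAAAAAAAAAAAAAAAAAAAAAAAAAAAAAAAAAAAAAAAAAAAAAAAAAAAAAAAAAAAAAAAAAAAAAAAAAAAAAAAAAAAAAAAAAAAAAAAAAAAAAAAAAAAAAAAAAAAAAAAAAAAAAAAAAAAAAAAAAAAAAAAAAAAAAAAAAAAAAAAAAAAAAAAAAAAAAAAAAAAAAAAAAAAAAAAAAAAAAAAAAAAAAAAAAAAAAAAAAAAAAAAAAAAAAAAAAAAAAAAAAAAAAAAAAAAAAAAAAAAAAAAAAAAAAAAAAAAAAAAAAAAAAAAAAAAAAAAAAAAAAAAAAAAAAAAAAAAAAAAAAAAAAAAAAAAAAAAAAAAAAAAAAAAAAAAAAAAAAAAAAAAAAAAAAAAAAAAAAAAAAAAAAAAAAAAAAAAAAAAAAAAAAAAAAAAAAAAAAAAAAAAAAAAAAAAAAAAAAAAAAAAAAAAAAAAAAAAAAAAAAAAAAAAAAAAAAAAAAAAAAAAAAAAAAAAAAAAAAAAAAAAAAAAAAAAAAAAAAAAAAAAAAAAAAAAAAAAAAAAAAAAAAAAAAAAAAAAAAAAAAAAAAAAAAAAAAAAAAAAAAAAAAAAAAAAAAAAAAAAAAAAAAAAAAAAAAAAAAAAAAAAAAAAAAAAAAAAAAAAAAAAAAAAAAAAAAAAAAAAAAAAAAAAAAAAAAAAAAAAAAAAAAAAAAAAAAAAAAAAAAAAAAAAAAAAAAAAAAAAAAAAAAAAAAAAAAAAAAAAAAAAAAAAAAAAAAAAAAAAAAAAAAAAAAAAAAAAAAAAAAAAAAAAAAAAAAAAAAAAAAAAAAAAAAAAAAAAAAAAAAAAAAAAAAAAAAAAAAAAAAAAAAAAAAAAAAAAAAAAAAAAAAAAAAAAAAAAAAAAAAAAAAAAAAAAAAA="/>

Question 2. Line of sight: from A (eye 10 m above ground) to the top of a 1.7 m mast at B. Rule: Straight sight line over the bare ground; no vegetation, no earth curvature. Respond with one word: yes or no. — yes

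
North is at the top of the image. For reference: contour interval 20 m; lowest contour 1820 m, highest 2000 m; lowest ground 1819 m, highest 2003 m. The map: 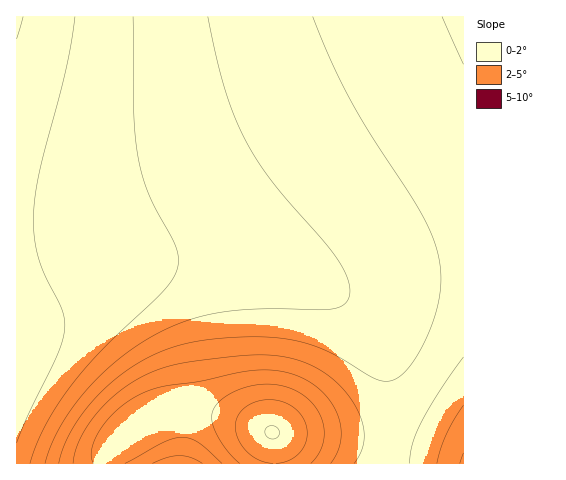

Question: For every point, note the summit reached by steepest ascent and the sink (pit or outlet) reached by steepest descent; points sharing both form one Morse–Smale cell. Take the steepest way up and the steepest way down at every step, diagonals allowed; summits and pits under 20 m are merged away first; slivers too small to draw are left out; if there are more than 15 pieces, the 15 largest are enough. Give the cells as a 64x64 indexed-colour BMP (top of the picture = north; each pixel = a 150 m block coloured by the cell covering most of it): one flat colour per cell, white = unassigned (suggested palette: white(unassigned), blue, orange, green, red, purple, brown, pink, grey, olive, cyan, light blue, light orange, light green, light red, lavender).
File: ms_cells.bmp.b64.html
<image width="64" height="64" href="data:image/bmp;base64,Qk12CAAAAAAAAHYAAAAoAAAAQAAAAEAAAAABAAQAAAAAAAAIAAATCwAAEwsAABAAAAAAAAAA////ALR3HwAOf/8ALKAsACgn1gC9Z5QAS1aMAMJ34wB/f38AIr28AM++FwDox64AeLv/AIrfmACWmP8A1bDFABERERERERMzMzMzMzMzMzMzMzEREREREREREiIiIiIiERERERERETMzMzMzMzMzMzMzMRERERERERESIiIiIiIRERERERERMzMzMzMzMzMzMzMxERERERERERIiIiIiIhERERERERETMzMzMzMzMzMzMzEREREREREREiIiIiIiEREREREREREzMzMzMzMzMzMzERERERERERESIiIiIiIREREREREREREzMzMzMzMzMxERERERERERERIiIiIiIhERERERERERERMzMzMzMzEREREREREREREREiIiIiIiERERERERERERERETMRERERERERERERERERESIiIiIiIREREREREREREREREREREREREREREREREREREiIiIiIhEREREREREREREREREREREREREREREREREREiIiIiIiERERERERERERERERERERERERERERERERERESIiIiIiIRERERERERERERERERERERERERERERERERERIiIiIiIhEREREREREREREREREREREREREREREREREREiIiIiIiERERERERERERERERERERERERERERERERERESIiIiIiIRERERERERERERERERERERERERERERERERERIiIiIiIhERERERERERERERERERERERERERERERERERIiIiIiIiEREREREREREREREREREREREREREREREREREiIiIiIiIRERERERERERERERERERERERERERERERERESIiIiIiIhERERERERERERERERERERERERERERERERESIiIiIiIiERERERERERERERERERERERERERERERERERIiIiIiIiIRERERERERERERERERERERERERERERERERIiIiIiIiIhERERERERERERERERERERERERERERERERIiIiIiIiIiERERERERERERERERERERERERERERERERIiIiIiIiIiIRERERERERERERERERERERERERERERERIiIiIiIiIiIhERERERERERERERERERERERERERERESIiIiIiIiIiIiERERERERERERERERERERERERERERERERESIiIiIiIiIRERERERERERERERERERERERERERERERERERIiIiIiIhERERERERERERERERERERERERERERERERERERESIiIiERERERERERERERERERERERERERERERERERERERERERERERERERERERERERERERERERERERERERERERERERERERERERERERERERERERERERERERERERERERERERERERERERERERERERERERERERERERERERERERERERERERERERERERERERERERERERERERERERERERERERERERERERERERERERERERERERERERERERERERERERERERERERERERERERERERERERERERERERERERERERERERERERERERERERERERERERERERERERERERERERERERERERERERERERERERERERERERERERERERERERERERERERERERERERERERERERERERERERERERERERERERERERERERERERERERERERERERERERERERERERERERERERERERERERERERERERERERERERERERERERERERERERERERERERERERERERERERERERERERERERERERERERERERERERERERERERERERERERERERERERERERERERERERERERERERERERERERERERERERERERERERERERERERERERERERERERERERERERERERERERERERERERERERERERERERERERERERERERERERERERERERERERERERERERERERERERERERERERERERERERERERERERERERERERERERERERERERERERERERERERERERERERERERERERERERERERERERERERERERERERERERERERERERERERERERERERERERERERERERERERERERERERERERERERERERERERERERERERERERERERERERERERERERERERERERERERERERERERERERERERERERERERERERERERERERERERERERERERERERERERERERERERERERERERERERERERERERERERERERERERERERERERERERERERERERERERERERERERERERERERERERERERERERERERERERERERERERERERERERERERERERERERERERERERERERERERERERERERERERERERERERERERERERERERERERERERERERERERERERERERERERERERERERERERERERERERERERERERERERERERERERERERERERERERERERERERERERERERERERERERERERERERERERERERERERERERERERERERERERERERERERERERERERERERERERERERERERERERERERERERERERERERERERERERERERERERERERERERERERERERERERERERERERERERERERERERERERERERERERERERERERERERERERERERERERERERERERERERERERERERERERERERERERERERERERERERERERERERERERERERERERERERERERERERERERERERERERERERERERERERERERERERERERER"/>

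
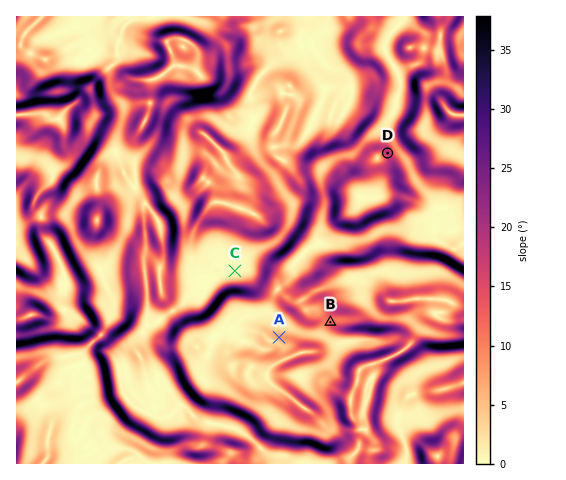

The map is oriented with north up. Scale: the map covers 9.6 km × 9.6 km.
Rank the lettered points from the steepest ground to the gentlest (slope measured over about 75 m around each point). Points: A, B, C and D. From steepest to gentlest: D B A C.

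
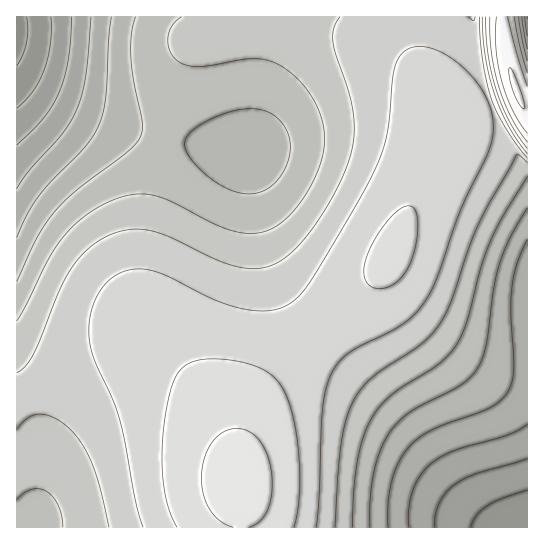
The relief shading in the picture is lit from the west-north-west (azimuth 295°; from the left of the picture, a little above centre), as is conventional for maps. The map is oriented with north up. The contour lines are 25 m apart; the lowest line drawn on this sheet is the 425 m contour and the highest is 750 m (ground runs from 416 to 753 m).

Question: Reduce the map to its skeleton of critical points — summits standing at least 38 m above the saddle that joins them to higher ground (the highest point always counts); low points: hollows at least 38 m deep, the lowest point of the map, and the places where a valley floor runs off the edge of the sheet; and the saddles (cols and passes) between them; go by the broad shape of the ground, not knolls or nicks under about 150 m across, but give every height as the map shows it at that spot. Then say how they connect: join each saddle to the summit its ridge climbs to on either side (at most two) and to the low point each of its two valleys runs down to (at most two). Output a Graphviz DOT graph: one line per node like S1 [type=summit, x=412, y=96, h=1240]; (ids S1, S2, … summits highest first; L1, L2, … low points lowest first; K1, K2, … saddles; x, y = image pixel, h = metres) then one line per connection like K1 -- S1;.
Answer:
graph terrain {
  S1 [type=summit, x=517, y=90, h=753];
  S2 [type=summit, x=239, y=483, h=685];
  L1 [type=low, x=17, y=30, h=416];
  L2 [type=low, x=526, y=527, h=428];
  L3 [type=low, x=527, y=17, h=598];
  K1 [type=saddle, x=502, y=17, h=731];
  K2 [type=saddle, x=490, y=102, h=624];
  K1 -- S1;
  K1 -- L1;
  K1 -- L3;
  K2 -- S1;
  K2 -- S2;
  K2 -- L1;
  K2 -- L2;
}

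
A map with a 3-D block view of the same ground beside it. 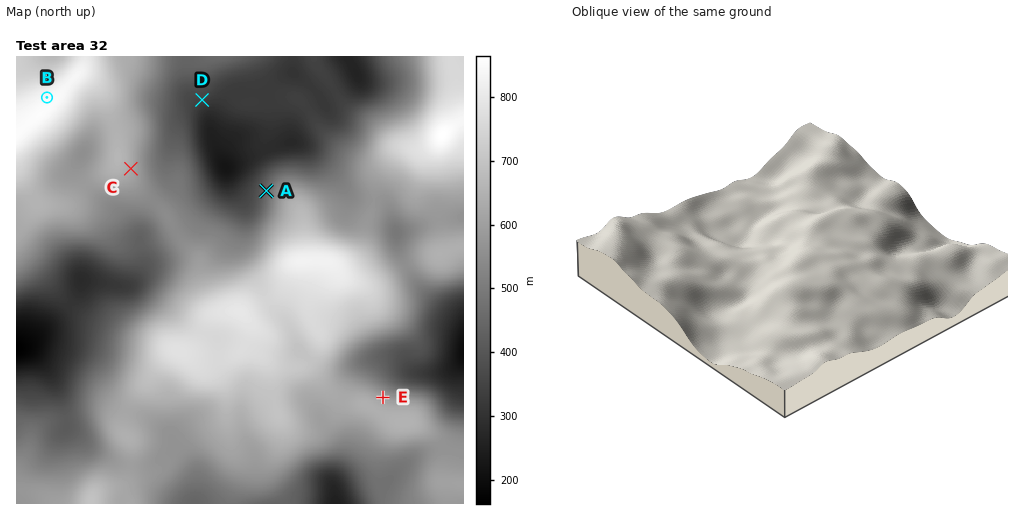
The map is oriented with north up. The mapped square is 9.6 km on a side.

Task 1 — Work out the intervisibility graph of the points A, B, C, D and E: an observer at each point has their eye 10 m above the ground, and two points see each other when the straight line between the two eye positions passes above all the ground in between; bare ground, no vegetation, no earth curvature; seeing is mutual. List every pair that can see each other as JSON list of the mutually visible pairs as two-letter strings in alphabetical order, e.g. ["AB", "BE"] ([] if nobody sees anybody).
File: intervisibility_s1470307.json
["AC", "AD", "CD"]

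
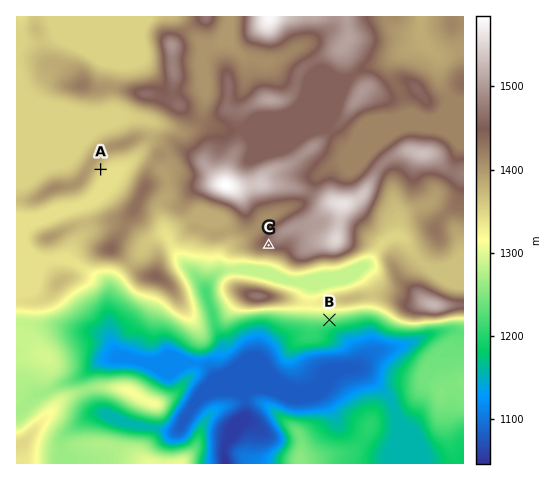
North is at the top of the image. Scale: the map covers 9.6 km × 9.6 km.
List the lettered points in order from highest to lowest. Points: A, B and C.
C A B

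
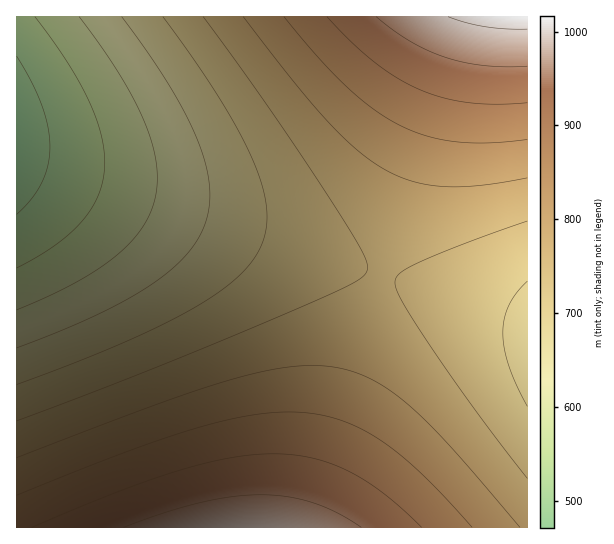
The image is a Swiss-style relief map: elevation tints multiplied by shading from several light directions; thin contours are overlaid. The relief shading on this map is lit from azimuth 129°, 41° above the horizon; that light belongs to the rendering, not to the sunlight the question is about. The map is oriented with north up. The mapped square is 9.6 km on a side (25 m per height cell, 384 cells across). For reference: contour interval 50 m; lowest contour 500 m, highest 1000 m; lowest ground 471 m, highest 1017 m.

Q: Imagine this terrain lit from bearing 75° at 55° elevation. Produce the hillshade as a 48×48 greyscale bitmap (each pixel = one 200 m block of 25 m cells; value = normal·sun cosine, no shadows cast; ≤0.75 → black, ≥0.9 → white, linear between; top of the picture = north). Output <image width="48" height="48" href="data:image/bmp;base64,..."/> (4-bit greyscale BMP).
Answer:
<image width="48" height="48" href="data:image/bmp;base64,Qk32BAAAAAAAAHYAAAAoAAAAMAAAADAAAAABAAQAAAAAAIAEAAATCwAAEwsAABAAAAAAAAAAAAAAABEREQAiIiIAMzMzAERERABVVVUAZmZmAHd3dwCIiIgAmZmZAKqqqgC7u7sAzMzMAN3d3QDu7u4A////AGZmZmZmZmZ3d3d4iIiZmZmqqqqqqqqqqmZmZmZmZmZ3d3d4iIiJmZmqqqqqqqqqqmZmZmZmZmZ3d3d3iIiJmZmqqqqqqqqqqmZmZmZmZmZ3d3d3iIiJmZmaqqqqqqqqqmZmZmZmZmZnd3d3iIiJmZmaqqqqqqqqqmZmZmZmZmZnd3d3iIiImZmZqqqqqqqqqmZmZmZmZmZnd3d3eIiImZmZqqqqqqqqqmZmZmZmZmZnd3d3eIiIiZmZqqqqqqqqqmZmZmZmZmZmd3d3d4iIiZmZmqqqqqqqqmZmZmZmZmZmd3d3d4iIiZmZmaqqqqqqqmZmZmZmZmZmd3d3d4iIiJmZmaqqqqqqqmZmZmZmZmZmZ3d3d3iIiJmZmZqqqqqqqmZmZmZmZmZmZ3d3d3iIiImZmZmaqqqqqmZmZmZmZmZmZnd3d3eIiIiZmZmZqqqqqmZmZmZmZmZmZmd3d3d4iIiJmZmZmZqqqmZmZmZmZmZmZmZ3d3d3iIiImZmZmZmZmWZmZmZmZmZmZmZnd3d3iIiIiZmZmZmZmWZmZmZmZmZmZmZmd3d3eIiIiJmZmZmZmWZmZmZmZmZmZmZmZ3d3d3iIiIiZmZmZmWZmZmZmZmZmZmZmZmd3d3eIiIiImZmZmWZmZmZmZmZmZmZmZmZ3d3d4iIiIiIiIiGZmZmZmZmZmZmZmZmZmd3d3eIiIiIiIiGZmZmZmZmZmZmZmZmZmZ3d3d3iIiIiIiGZmZmZmZmVVVVVmZmZmZmd3d3d4iIiIiGZmZmZmVVVVVVVVVWZmZmZnd3d3eIiIiGZmZmVVVVVVVVVVVVVmZmZmd3d3d3d3iGZmZVVVVVVVVVVVVVVVVmZmZnd3d3d3d2ZlVVVVVVVVVVVVVVVVVVZmZmZ3d3d3d2VVVVVVVVVVVVVVVVVVVVVmZmZmd3d3d1VVVVVVVVVUREREREVVVVVVZmZmZnd3d1VVVVVVVUREREREREREVVVVVWZmZmZ3d1VVVVVURERERERERERERFVVVVZmZmZmd1VVVVREREREREREREREREVVVVVmZmZmZlVVRERERERERERERERERERFVVVWZmZmZlVEREREREREQzMzMzREREREVVVVZmZmZkREREREREMzMzMzMzM0RERERVVVVmZmZkREREREQzMzMzMzMzMzNERERFVVVWZmZkREREQzMzMzMzMzMzMzM0REREVVVVZmZkRERDMzMzMzMzMzMzMzMzREREVVVVZmZkREMzMzMzMzMzMzMzMzMzNERERVVVVmZkQzMzMzMzMzMzMzMzMzMzM0RERVVVVmZjMzMzMzMzMzMzMzMzMzMzM0RERFVVVWZjMzMzMzMzMzIiIiIjMzMzMzRERFVVVWZjMzMzMzMzMiIiIiIiMzMzMzREREVVVWZjMzMzMzMyIiIiIiIiIzMzMzNEREVVVVZjMzMzMzMiIiIiIiIiIjMzMzNEREVVVVZjMzMzMyIiIiIiIiIiIjMzMzNERERVVVZjMzMzMiIiIiIiIiIiIiMzMzM0RERVVVZg=="/>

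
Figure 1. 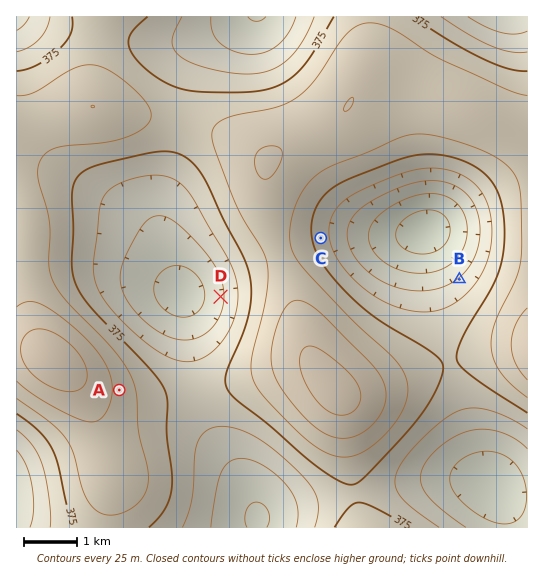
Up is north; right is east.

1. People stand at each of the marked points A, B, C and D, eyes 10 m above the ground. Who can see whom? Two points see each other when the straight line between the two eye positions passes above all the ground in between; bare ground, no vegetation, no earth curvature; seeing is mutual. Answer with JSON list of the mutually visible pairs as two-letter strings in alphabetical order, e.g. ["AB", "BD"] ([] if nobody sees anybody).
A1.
["AD", "BC"]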